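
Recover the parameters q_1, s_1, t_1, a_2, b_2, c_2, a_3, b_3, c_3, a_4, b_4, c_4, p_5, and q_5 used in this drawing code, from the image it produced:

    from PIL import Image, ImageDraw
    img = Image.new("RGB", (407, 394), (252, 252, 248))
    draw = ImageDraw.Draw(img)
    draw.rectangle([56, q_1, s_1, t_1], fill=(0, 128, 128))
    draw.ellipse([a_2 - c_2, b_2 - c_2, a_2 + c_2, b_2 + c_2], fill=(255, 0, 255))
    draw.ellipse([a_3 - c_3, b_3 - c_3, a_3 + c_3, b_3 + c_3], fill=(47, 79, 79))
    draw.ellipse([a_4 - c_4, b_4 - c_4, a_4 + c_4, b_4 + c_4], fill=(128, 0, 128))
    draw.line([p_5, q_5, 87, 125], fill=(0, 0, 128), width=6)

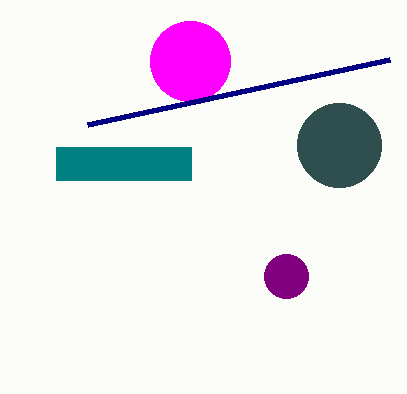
q_1 = 147; s_1 = 191; t_1 = 180; a_2 = 190; b_2 = 61; c_2 = 40; a_3 = 339; b_3 = 145; c_3 = 42; a_4 = 286; b_4 = 276; c_4 = 22; p_5 = 389; q_5 = 60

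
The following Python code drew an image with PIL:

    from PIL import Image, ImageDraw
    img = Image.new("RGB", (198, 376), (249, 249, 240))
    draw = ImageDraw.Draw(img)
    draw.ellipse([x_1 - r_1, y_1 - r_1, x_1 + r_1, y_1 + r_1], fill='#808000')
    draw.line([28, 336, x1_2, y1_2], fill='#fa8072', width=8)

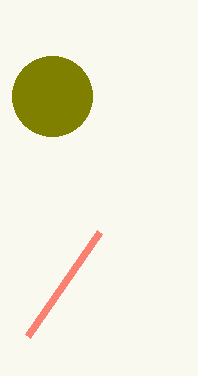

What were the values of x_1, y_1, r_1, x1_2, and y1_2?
x_1 = 52; y_1 = 96; r_1 = 40; x1_2 = 100; y1_2 = 232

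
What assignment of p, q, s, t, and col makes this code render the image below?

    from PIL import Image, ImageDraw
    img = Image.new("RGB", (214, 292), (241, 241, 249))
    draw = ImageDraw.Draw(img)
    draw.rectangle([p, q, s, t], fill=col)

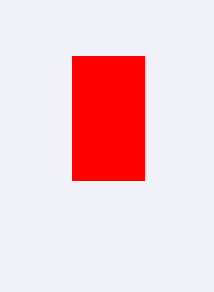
p = 72
q = 56
s = 144
t = 180
col = 'red'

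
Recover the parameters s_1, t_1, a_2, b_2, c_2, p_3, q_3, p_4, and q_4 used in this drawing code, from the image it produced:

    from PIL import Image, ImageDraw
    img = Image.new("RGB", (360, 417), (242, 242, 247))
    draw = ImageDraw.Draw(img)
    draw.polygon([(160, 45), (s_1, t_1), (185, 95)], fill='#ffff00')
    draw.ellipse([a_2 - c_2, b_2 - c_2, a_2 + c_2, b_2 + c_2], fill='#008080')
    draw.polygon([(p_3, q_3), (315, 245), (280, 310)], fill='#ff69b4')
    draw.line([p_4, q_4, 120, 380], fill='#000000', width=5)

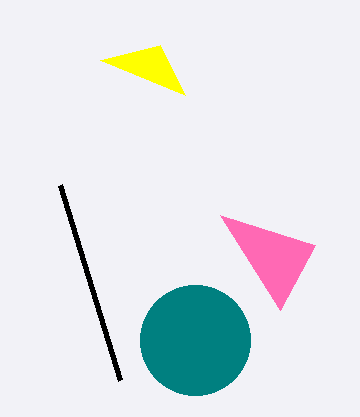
s_1 = 100
t_1 = 60
a_2 = 195
b_2 = 340
c_2 = 55
p_3 = 220
q_3 = 215
p_4 = 60
q_4 = 185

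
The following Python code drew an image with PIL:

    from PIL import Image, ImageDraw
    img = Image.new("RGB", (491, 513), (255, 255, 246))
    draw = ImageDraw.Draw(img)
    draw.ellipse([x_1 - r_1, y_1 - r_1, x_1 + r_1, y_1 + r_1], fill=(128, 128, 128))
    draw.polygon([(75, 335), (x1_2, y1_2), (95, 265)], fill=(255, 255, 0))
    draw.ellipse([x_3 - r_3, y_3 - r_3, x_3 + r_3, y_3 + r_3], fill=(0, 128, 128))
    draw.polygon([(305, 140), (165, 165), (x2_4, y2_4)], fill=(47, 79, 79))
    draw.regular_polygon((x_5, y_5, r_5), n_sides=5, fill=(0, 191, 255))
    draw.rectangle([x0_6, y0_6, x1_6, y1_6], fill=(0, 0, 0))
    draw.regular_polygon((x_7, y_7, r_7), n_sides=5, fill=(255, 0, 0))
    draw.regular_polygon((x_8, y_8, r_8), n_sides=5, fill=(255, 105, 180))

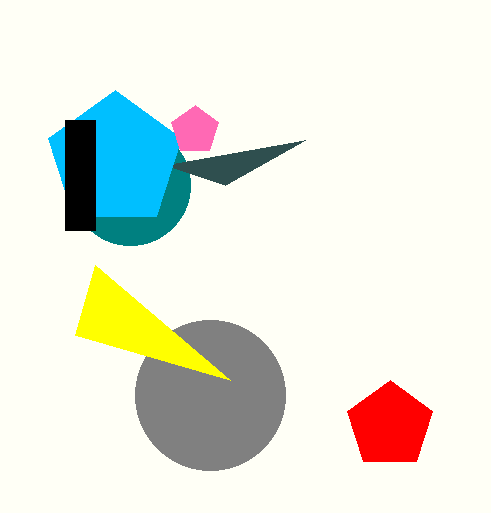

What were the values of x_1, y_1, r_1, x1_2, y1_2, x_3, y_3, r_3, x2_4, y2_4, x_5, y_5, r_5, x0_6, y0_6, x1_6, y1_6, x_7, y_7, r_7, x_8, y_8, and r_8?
x_1 = 210; y_1 = 395; r_1 = 75; x1_2 = 230; y1_2 = 380; x_3 = 130; y_3 = 185; r_3 = 60; x2_4 = 225; y2_4 = 185; x_5 = 115; y_5 = 160; r_5 = 70; x0_6 = 65; y0_6 = 120; x1_6 = 95; y1_6 = 230; x_7 = 390; y_7 = 425; r_7 = 45; x_8 = 195; y_8 = 130; r_8 = 25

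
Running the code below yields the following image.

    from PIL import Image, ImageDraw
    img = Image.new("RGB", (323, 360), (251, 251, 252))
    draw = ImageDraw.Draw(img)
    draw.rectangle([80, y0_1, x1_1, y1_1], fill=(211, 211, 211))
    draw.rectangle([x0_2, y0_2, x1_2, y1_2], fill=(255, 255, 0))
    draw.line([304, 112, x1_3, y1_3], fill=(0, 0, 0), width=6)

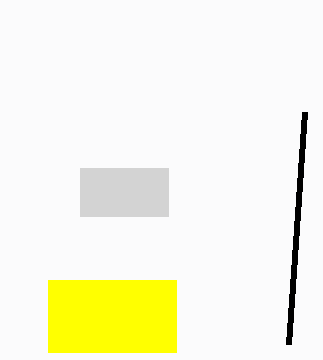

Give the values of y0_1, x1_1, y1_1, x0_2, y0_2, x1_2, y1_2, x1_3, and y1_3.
y0_1 = 168, x1_1 = 168, y1_1 = 216, x0_2 = 48, y0_2 = 280, x1_2 = 176, y1_2 = 352, x1_3 = 288, y1_3 = 344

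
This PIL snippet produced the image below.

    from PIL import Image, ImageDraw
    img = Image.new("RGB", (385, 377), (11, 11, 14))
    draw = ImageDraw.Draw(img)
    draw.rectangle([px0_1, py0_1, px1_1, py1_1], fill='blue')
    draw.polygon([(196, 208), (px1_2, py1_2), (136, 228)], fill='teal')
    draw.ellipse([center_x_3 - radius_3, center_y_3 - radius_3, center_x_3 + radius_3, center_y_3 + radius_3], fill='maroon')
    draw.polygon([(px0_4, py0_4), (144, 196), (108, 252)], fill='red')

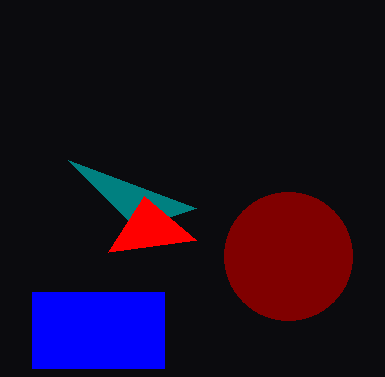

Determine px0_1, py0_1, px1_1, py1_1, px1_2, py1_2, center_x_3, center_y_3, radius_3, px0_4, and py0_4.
px0_1 = 32, py0_1 = 292, px1_1 = 164, py1_1 = 368, px1_2 = 68, py1_2 = 160, center_x_3 = 288, center_y_3 = 256, radius_3 = 64, px0_4 = 196, py0_4 = 240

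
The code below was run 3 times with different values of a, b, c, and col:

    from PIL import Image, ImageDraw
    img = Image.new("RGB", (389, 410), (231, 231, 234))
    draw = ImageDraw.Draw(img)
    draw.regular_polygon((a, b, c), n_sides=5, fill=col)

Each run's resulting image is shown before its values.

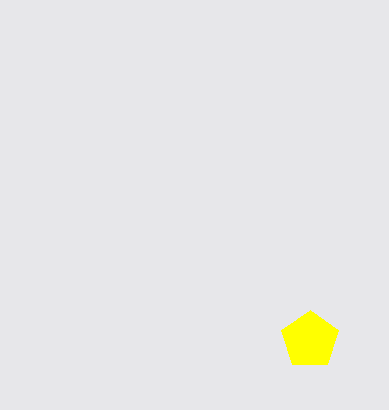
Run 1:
a = 310, b = 340, c = 30, col = 'yellow'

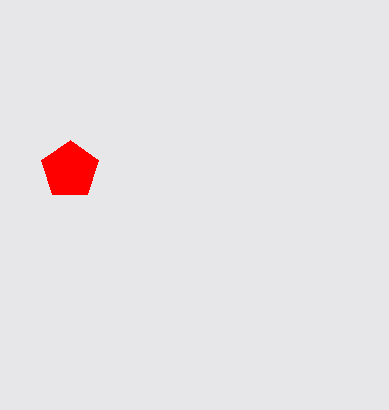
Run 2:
a = 70; b = 170; c = 30; col = 'red'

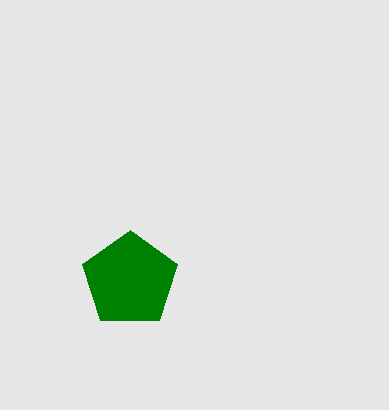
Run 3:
a = 130, b = 280, c = 50, col = 'green'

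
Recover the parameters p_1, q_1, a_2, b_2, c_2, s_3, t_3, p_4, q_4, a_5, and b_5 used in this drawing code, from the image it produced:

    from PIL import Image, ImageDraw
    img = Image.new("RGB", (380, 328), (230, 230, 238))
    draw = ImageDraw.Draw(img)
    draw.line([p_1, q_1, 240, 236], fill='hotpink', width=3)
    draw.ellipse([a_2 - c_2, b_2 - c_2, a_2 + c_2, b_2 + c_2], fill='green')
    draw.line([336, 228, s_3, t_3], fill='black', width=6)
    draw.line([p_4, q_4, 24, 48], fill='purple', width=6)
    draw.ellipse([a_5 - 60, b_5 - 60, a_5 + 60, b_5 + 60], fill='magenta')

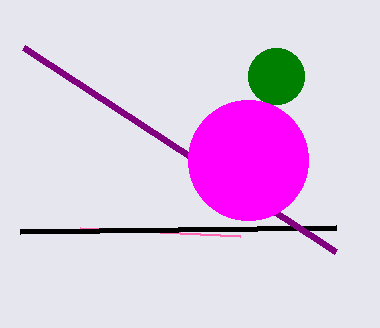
p_1 = 80; q_1 = 228; a_2 = 276; b_2 = 76; c_2 = 28; s_3 = 20; t_3 = 232; p_4 = 336; q_4 = 252; a_5 = 248; b_5 = 160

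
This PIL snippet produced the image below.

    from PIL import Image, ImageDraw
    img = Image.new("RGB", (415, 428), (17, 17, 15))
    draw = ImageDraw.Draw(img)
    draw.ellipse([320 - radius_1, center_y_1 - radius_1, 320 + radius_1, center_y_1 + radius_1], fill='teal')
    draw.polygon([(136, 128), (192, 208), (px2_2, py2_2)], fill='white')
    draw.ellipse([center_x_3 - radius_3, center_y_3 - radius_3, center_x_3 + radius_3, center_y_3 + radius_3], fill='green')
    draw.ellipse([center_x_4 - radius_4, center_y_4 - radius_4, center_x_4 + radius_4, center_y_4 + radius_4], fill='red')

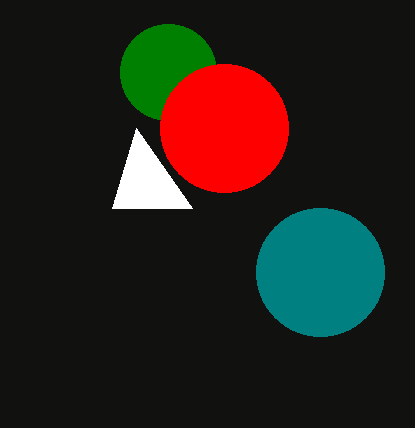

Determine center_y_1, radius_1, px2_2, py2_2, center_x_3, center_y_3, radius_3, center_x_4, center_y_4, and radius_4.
center_y_1 = 272; radius_1 = 64; px2_2 = 112; py2_2 = 208; center_x_3 = 168; center_y_3 = 72; radius_3 = 48; center_x_4 = 224; center_y_4 = 128; radius_4 = 64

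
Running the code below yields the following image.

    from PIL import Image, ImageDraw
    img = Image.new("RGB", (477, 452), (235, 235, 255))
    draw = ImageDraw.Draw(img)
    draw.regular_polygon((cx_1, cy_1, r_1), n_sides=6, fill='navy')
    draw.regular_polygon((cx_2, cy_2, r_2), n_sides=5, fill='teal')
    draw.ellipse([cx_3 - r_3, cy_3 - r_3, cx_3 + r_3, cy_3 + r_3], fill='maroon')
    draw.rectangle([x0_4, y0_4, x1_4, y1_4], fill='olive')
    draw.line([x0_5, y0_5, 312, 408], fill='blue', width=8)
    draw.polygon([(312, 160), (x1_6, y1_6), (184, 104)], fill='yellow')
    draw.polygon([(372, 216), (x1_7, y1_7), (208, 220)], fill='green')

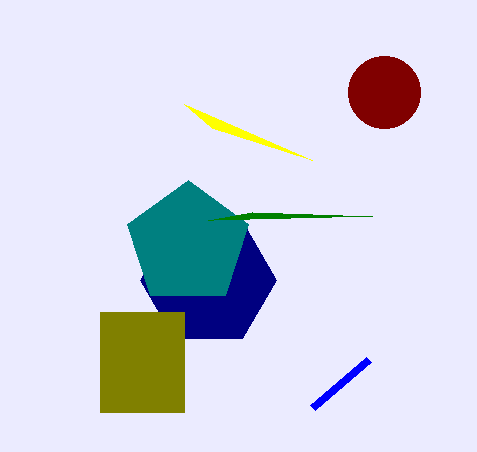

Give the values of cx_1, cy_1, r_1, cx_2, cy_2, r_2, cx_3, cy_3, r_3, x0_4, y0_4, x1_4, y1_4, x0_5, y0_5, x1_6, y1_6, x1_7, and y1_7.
cx_1 = 208, cy_1 = 280, r_1 = 68, cx_2 = 188, cy_2 = 244, r_2 = 64, cx_3 = 384, cy_3 = 92, r_3 = 36, x0_4 = 100, y0_4 = 312, x1_4 = 184, y1_4 = 412, x0_5 = 368, y0_5 = 360, x1_6 = 212, y1_6 = 128, x1_7 = 252, y1_7 = 212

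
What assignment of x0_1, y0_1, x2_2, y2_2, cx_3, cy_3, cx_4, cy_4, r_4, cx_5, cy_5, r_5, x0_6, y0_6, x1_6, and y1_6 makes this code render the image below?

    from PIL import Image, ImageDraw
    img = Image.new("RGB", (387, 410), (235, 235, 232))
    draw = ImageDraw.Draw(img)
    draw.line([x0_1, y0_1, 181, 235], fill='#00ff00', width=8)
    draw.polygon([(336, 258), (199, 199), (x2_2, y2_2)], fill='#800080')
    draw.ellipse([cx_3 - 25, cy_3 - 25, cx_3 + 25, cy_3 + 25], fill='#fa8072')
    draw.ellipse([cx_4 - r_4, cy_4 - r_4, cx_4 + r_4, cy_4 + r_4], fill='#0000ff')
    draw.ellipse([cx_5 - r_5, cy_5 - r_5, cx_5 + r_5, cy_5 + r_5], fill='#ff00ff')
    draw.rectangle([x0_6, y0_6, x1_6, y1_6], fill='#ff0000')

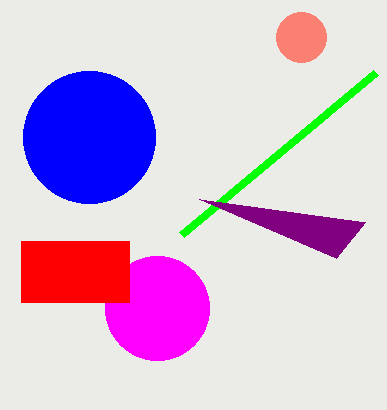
x0_1 = 375, y0_1 = 73, x2_2 = 365, y2_2 = 222, cx_3 = 301, cy_3 = 37, cx_4 = 89, cy_4 = 137, r_4 = 66, cx_5 = 157, cy_5 = 308, r_5 = 52, x0_6 = 21, y0_6 = 241, x1_6 = 129, y1_6 = 302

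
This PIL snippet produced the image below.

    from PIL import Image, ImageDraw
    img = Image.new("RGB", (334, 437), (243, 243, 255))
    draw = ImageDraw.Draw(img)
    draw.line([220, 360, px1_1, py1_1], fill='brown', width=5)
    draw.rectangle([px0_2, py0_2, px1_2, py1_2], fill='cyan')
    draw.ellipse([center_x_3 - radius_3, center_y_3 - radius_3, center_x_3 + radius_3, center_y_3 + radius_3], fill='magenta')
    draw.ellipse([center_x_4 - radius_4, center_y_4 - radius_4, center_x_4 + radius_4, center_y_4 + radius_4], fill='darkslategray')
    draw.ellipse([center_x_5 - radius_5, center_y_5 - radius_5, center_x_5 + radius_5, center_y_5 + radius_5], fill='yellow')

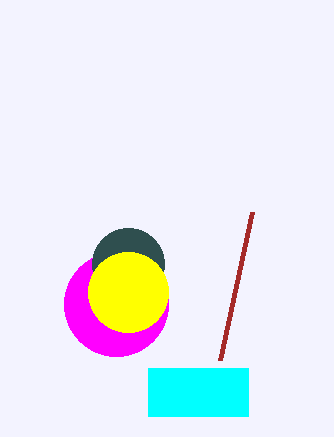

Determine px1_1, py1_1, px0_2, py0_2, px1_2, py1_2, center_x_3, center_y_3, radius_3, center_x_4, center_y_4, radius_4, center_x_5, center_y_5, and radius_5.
px1_1 = 252
py1_1 = 212
px0_2 = 148
py0_2 = 368
px1_2 = 248
py1_2 = 416
center_x_3 = 116
center_y_3 = 304
radius_3 = 52
center_x_4 = 128
center_y_4 = 264
radius_4 = 36
center_x_5 = 128
center_y_5 = 292
radius_5 = 40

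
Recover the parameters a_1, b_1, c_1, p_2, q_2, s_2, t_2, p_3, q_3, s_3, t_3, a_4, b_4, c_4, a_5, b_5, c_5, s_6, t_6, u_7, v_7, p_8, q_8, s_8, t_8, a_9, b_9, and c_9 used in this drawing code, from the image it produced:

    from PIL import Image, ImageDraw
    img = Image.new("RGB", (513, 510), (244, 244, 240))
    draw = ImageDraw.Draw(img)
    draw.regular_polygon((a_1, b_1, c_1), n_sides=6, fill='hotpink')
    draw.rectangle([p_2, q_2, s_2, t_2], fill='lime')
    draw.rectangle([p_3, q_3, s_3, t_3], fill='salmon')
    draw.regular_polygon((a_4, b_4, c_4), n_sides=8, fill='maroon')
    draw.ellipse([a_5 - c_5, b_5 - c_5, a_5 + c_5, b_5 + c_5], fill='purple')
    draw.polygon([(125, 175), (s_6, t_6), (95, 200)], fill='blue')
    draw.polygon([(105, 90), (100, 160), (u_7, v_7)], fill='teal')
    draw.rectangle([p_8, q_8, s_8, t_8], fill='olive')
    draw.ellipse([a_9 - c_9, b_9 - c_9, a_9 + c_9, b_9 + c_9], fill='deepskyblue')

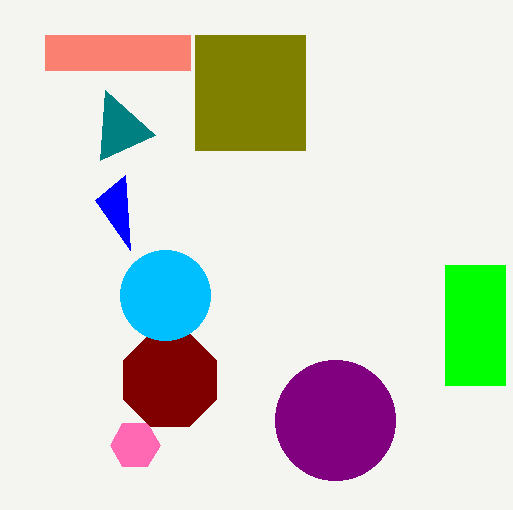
a_1 = 135, b_1 = 445, c_1 = 25, p_2 = 445, q_2 = 265, s_2 = 505, t_2 = 385, p_3 = 45, q_3 = 35, s_3 = 190, t_3 = 70, a_4 = 170, b_4 = 380, c_4 = 50, a_5 = 335, b_5 = 420, c_5 = 60, s_6 = 130, t_6 = 250, u_7 = 155, v_7 = 135, p_8 = 195, q_8 = 35, s_8 = 305, t_8 = 150, a_9 = 165, b_9 = 295, c_9 = 45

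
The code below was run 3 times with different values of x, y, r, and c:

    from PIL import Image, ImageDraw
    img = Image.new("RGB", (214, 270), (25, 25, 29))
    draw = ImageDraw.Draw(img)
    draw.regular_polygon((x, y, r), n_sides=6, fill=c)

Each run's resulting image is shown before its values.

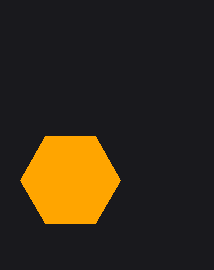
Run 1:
x = 70; y = 180; r = 50; c = 'orange'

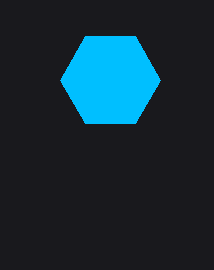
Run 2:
x = 110
y = 80
r = 50
c = 'deepskyblue'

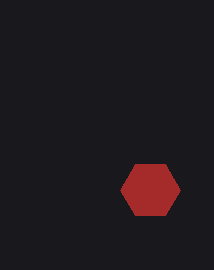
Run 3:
x = 150
y = 190
r = 30
c = 'brown'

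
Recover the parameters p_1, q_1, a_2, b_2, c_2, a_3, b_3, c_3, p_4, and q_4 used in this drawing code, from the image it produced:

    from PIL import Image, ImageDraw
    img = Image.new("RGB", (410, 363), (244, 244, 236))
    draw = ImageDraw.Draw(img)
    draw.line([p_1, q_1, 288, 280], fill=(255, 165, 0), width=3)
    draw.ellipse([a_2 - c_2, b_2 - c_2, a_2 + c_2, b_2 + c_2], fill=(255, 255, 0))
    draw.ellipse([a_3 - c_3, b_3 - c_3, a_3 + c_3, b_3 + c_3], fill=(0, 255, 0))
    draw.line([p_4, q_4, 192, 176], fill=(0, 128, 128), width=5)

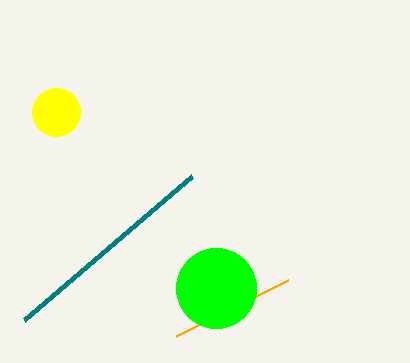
p_1 = 176; q_1 = 336; a_2 = 56; b_2 = 112; c_2 = 24; a_3 = 216; b_3 = 288; c_3 = 40; p_4 = 24; q_4 = 320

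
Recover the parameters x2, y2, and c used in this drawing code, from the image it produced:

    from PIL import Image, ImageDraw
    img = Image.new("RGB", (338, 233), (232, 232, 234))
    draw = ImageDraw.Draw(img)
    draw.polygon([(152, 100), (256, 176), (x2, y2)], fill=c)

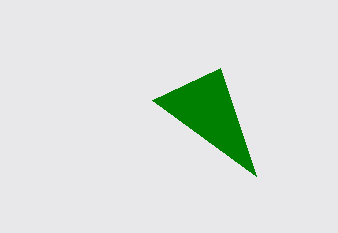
x2 = 220, y2 = 68, c = 'green'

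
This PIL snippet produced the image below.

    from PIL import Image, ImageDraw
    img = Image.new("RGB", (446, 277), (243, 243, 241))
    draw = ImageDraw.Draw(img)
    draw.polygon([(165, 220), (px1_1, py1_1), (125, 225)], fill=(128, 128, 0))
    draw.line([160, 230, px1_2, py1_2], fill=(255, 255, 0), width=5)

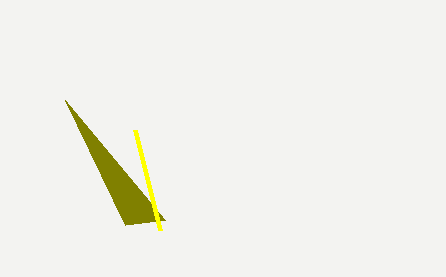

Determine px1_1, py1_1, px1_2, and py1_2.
px1_1 = 65
py1_1 = 100
px1_2 = 135
py1_2 = 130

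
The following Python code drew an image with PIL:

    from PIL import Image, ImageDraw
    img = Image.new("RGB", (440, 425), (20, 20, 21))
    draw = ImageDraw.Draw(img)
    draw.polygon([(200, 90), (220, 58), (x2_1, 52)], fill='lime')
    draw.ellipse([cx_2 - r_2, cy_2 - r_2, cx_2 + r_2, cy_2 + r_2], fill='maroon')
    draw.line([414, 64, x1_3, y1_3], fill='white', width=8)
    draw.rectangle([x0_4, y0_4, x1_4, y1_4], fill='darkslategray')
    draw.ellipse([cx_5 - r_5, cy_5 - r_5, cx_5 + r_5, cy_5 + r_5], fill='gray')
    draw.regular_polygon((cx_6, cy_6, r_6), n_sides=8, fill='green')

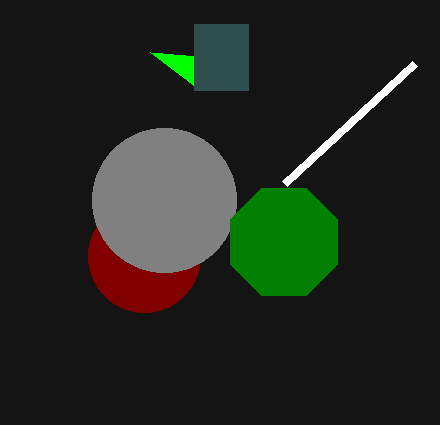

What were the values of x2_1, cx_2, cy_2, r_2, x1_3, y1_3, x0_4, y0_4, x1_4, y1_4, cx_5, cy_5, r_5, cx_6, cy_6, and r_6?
x2_1 = 150, cx_2 = 144, cy_2 = 256, r_2 = 56, x1_3 = 284, y1_3 = 184, x0_4 = 194, y0_4 = 24, x1_4 = 248, y1_4 = 90, cx_5 = 164, cy_5 = 200, r_5 = 72, cx_6 = 284, cy_6 = 242, r_6 = 58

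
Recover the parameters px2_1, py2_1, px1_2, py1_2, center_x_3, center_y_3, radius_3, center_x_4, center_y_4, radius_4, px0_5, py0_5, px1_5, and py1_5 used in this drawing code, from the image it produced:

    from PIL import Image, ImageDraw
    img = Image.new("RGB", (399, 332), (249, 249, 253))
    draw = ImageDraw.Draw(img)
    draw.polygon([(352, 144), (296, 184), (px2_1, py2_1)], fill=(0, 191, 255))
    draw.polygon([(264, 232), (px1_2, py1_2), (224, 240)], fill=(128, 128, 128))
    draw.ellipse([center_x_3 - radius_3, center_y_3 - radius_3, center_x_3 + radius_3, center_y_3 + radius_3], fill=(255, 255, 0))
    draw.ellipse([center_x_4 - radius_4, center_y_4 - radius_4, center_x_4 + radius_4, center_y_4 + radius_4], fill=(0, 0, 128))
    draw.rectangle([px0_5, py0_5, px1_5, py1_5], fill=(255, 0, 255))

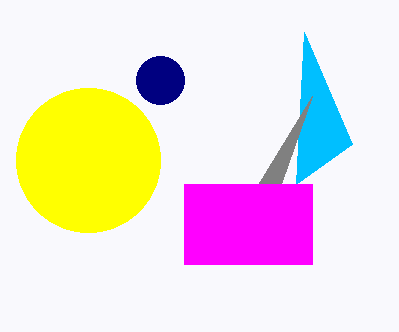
px2_1 = 304, py2_1 = 32, px1_2 = 312, py1_2 = 96, center_x_3 = 88, center_y_3 = 160, radius_3 = 72, center_x_4 = 160, center_y_4 = 80, radius_4 = 24, px0_5 = 184, py0_5 = 184, px1_5 = 312, py1_5 = 264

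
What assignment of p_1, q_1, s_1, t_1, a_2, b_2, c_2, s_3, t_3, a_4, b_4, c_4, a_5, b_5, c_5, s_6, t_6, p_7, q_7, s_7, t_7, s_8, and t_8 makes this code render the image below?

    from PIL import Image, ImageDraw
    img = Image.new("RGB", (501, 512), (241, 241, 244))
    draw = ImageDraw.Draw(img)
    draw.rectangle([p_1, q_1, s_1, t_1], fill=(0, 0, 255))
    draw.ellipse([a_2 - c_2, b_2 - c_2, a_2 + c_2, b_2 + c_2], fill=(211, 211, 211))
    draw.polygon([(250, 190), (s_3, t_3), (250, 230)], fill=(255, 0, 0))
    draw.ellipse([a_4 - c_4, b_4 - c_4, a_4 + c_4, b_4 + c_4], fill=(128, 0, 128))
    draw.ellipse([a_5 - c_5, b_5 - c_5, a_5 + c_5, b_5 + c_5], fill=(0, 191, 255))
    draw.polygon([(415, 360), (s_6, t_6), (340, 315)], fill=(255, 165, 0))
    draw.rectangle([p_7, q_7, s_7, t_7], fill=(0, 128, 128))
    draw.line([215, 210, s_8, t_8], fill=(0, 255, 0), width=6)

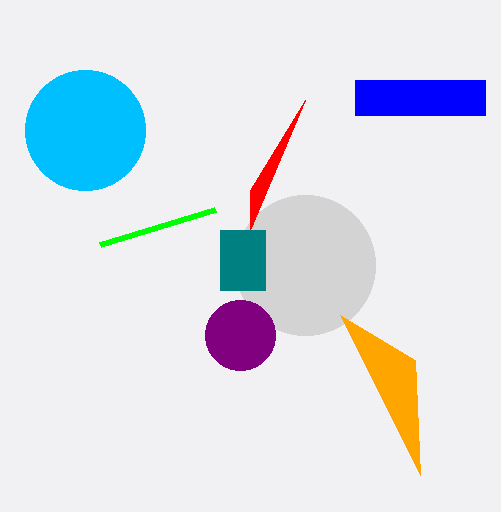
p_1 = 355
q_1 = 80
s_1 = 485
t_1 = 115
a_2 = 305
b_2 = 265
c_2 = 70
s_3 = 305
t_3 = 100
a_4 = 240
b_4 = 335
c_4 = 35
a_5 = 85
b_5 = 130
c_5 = 60
s_6 = 420
t_6 = 475
p_7 = 220
q_7 = 230
s_7 = 265
t_7 = 290
s_8 = 100
t_8 = 245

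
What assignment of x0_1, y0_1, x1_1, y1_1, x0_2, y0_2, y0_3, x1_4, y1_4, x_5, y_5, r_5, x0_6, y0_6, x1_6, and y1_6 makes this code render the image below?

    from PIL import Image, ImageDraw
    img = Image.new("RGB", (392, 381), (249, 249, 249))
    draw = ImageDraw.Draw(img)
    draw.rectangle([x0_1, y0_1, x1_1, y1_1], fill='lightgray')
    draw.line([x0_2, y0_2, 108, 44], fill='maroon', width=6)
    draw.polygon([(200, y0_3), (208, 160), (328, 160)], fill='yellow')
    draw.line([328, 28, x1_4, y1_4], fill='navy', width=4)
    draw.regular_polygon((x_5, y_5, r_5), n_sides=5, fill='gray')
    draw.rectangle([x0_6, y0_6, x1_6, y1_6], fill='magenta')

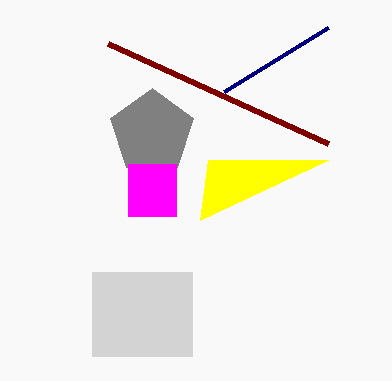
x0_1 = 92; y0_1 = 272; x1_1 = 192; y1_1 = 356; x0_2 = 328; y0_2 = 144; y0_3 = 220; x1_4 = 224; y1_4 = 92; x_5 = 152; y_5 = 132; r_5 = 44; x0_6 = 128; y0_6 = 164; x1_6 = 176; y1_6 = 216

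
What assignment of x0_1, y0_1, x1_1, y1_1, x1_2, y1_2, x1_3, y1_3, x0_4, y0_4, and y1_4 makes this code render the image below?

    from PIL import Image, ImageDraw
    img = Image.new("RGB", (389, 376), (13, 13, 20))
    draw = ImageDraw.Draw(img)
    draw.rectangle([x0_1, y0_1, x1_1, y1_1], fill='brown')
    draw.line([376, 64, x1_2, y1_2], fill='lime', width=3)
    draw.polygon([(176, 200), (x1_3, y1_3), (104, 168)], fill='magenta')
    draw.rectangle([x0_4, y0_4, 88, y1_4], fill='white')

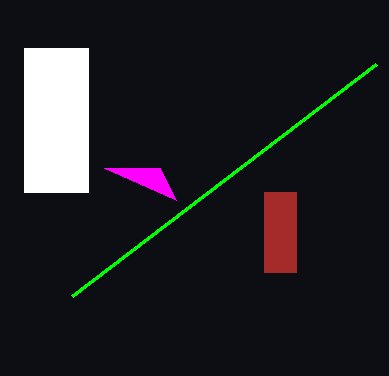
x0_1 = 264, y0_1 = 192, x1_1 = 296, y1_1 = 272, x1_2 = 72, y1_2 = 296, x1_3 = 160, y1_3 = 168, x0_4 = 24, y0_4 = 48, y1_4 = 192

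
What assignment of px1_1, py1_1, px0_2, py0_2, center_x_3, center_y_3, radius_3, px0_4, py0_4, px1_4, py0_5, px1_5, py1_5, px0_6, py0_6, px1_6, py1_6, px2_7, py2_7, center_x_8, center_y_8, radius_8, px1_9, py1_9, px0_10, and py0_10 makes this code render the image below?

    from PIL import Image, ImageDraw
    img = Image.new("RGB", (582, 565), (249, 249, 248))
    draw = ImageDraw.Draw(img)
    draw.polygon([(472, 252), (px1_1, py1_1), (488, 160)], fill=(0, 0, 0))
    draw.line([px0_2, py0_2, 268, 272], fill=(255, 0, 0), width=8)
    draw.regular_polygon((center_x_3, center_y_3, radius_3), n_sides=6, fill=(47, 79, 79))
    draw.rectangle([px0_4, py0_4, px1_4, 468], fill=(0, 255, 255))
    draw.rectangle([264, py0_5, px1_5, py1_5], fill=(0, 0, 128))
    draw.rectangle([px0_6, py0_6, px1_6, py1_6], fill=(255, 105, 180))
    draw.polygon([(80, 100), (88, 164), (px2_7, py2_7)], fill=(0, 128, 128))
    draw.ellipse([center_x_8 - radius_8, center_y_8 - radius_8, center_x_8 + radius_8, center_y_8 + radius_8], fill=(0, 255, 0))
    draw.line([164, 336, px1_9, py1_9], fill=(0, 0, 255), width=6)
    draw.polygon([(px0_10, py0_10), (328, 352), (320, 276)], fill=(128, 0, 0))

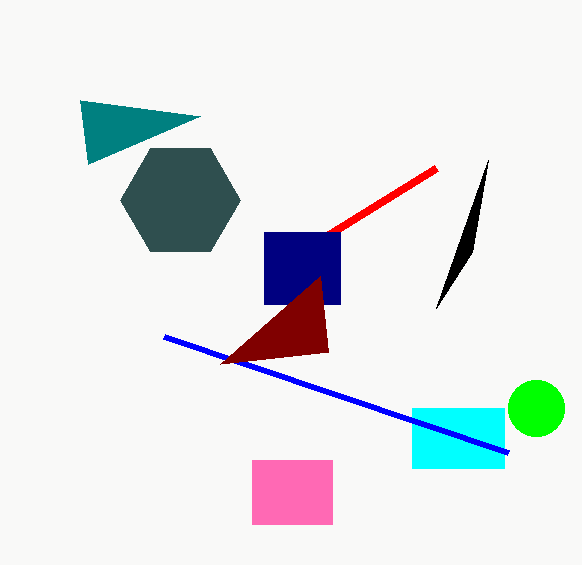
px1_1 = 436
py1_1 = 308
px0_2 = 436
py0_2 = 168
center_x_3 = 180
center_y_3 = 200
radius_3 = 60
px0_4 = 412
py0_4 = 408
px1_4 = 504
py0_5 = 232
px1_5 = 340
py1_5 = 304
px0_6 = 252
py0_6 = 460
px1_6 = 332
py1_6 = 524
px2_7 = 200
py2_7 = 116
center_x_8 = 536
center_y_8 = 408
radius_8 = 28
px1_9 = 508
py1_9 = 452
px0_10 = 220
py0_10 = 364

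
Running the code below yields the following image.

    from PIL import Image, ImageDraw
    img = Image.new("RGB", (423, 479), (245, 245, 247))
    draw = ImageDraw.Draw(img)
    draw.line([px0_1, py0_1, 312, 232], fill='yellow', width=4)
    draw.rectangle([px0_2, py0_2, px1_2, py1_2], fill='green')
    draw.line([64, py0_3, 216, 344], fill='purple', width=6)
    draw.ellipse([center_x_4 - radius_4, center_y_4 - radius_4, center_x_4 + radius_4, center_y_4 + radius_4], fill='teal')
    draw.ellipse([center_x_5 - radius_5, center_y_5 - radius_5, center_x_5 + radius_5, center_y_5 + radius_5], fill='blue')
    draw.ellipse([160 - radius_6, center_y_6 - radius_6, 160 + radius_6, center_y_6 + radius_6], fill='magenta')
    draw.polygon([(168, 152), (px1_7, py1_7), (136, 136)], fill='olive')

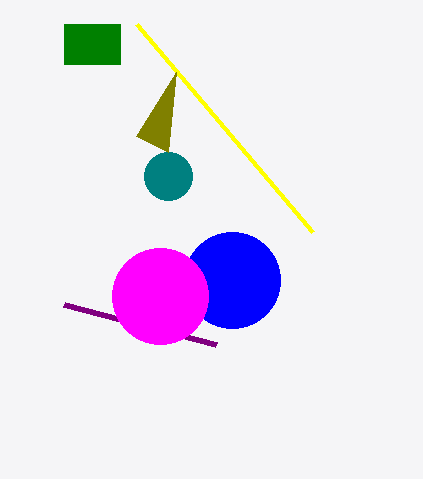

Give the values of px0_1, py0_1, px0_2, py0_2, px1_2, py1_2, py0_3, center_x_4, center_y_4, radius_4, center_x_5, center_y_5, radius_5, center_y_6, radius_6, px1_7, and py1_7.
px0_1 = 136; py0_1 = 24; px0_2 = 64; py0_2 = 24; px1_2 = 120; py1_2 = 64; py0_3 = 304; center_x_4 = 168; center_y_4 = 176; radius_4 = 24; center_x_5 = 232; center_y_5 = 280; radius_5 = 48; center_y_6 = 296; radius_6 = 48; px1_7 = 176; py1_7 = 72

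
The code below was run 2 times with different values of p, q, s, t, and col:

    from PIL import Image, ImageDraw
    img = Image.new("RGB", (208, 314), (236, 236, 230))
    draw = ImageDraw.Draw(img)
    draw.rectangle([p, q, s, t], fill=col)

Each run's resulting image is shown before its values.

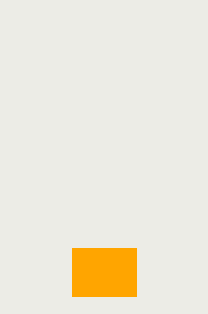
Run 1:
p = 72, q = 248, s = 136, t = 296, col = 'orange'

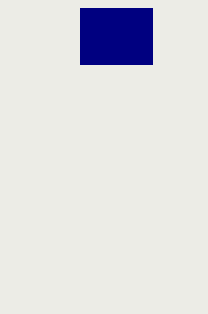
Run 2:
p = 80, q = 8, s = 152, t = 64, col = 'navy'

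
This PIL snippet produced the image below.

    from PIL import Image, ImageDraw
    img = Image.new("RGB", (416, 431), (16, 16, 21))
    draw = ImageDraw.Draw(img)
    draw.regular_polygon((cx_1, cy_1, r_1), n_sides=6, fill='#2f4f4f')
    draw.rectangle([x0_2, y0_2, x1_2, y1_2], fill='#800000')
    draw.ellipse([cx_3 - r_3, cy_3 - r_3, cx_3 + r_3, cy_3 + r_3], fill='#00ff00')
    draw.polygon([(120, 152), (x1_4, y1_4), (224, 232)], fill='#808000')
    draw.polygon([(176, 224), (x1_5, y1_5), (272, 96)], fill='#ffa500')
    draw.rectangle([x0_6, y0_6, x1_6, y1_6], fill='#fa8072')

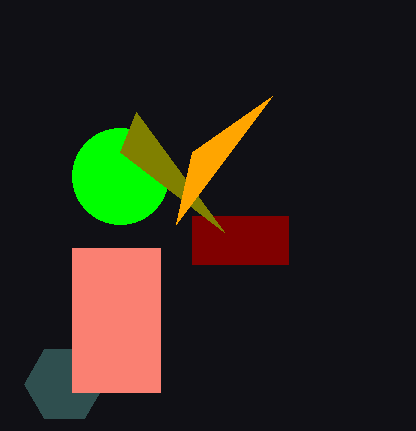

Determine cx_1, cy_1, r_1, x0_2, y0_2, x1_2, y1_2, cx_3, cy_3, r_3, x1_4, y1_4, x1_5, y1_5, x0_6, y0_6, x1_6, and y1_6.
cx_1 = 64; cy_1 = 384; r_1 = 40; x0_2 = 192; y0_2 = 216; x1_2 = 288; y1_2 = 264; cx_3 = 120; cy_3 = 176; r_3 = 48; x1_4 = 136; y1_4 = 112; x1_5 = 192; y1_5 = 152; x0_6 = 72; y0_6 = 248; x1_6 = 160; y1_6 = 392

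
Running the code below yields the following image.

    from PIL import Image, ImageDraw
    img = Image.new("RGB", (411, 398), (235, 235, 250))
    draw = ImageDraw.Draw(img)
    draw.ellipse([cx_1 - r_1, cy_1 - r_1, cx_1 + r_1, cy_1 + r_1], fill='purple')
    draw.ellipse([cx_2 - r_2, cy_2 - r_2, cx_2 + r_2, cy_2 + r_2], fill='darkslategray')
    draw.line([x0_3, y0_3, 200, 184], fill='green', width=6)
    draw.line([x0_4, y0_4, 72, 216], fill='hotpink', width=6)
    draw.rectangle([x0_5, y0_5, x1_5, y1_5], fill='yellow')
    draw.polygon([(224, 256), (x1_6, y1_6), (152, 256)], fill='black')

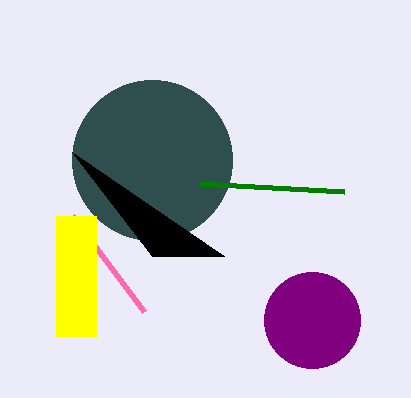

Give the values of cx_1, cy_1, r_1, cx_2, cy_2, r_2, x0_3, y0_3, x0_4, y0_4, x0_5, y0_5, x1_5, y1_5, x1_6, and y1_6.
cx_1 = 312, cy_1 = 320, r_1 = 48, cx_2 = 152, cy_2 = 160, r_2 = 80, x0_3 = 344, y0_3 = 192, x0_4 = 144, y0_4 = 312, x0_5 = 56, y0_5 = 216, x1_5 = 96, y1_5 = 336, x1_6 = 72, y1_6 = 152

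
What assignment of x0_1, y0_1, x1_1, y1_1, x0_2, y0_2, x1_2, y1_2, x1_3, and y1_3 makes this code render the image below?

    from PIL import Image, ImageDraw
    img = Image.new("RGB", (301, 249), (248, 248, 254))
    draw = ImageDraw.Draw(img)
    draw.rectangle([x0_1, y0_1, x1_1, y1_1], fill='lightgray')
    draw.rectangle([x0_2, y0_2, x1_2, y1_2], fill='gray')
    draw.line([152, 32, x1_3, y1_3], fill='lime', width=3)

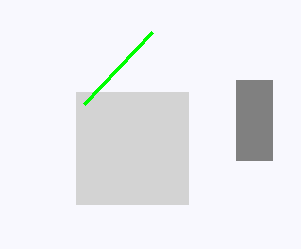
x0_1 = 76; y0_1 = 92; x1_1 = 188; y1_1 = 204; x0_2 = 236; y0_2 = 80; x1_2 = 272; y1_2 = 160; x1_3 = 84; y1_3 = 104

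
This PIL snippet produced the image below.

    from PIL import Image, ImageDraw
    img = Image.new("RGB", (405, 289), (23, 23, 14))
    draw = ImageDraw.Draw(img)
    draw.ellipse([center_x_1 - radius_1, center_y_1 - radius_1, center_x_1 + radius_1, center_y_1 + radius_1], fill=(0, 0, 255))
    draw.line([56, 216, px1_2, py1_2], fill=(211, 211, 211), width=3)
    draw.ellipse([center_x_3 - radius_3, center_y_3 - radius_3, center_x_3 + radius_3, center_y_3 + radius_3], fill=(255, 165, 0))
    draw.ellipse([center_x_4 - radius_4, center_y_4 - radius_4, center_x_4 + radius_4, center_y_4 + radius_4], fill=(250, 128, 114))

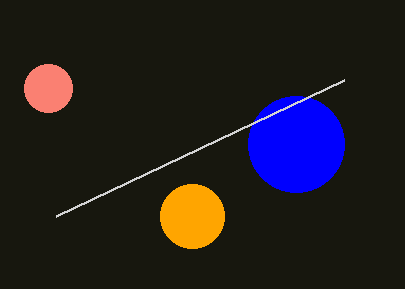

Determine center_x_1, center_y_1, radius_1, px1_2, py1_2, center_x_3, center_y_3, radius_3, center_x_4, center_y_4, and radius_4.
center_x_1 = 296, center_y_1 = 144, radius_1 = 48, px1_2 = 344, py1_2 = 80, center_x_3 = 192, center_y_3 = 216, radius_3 = 32, center_x_4 = 48, center_y_4 = 88, radius_4 = 24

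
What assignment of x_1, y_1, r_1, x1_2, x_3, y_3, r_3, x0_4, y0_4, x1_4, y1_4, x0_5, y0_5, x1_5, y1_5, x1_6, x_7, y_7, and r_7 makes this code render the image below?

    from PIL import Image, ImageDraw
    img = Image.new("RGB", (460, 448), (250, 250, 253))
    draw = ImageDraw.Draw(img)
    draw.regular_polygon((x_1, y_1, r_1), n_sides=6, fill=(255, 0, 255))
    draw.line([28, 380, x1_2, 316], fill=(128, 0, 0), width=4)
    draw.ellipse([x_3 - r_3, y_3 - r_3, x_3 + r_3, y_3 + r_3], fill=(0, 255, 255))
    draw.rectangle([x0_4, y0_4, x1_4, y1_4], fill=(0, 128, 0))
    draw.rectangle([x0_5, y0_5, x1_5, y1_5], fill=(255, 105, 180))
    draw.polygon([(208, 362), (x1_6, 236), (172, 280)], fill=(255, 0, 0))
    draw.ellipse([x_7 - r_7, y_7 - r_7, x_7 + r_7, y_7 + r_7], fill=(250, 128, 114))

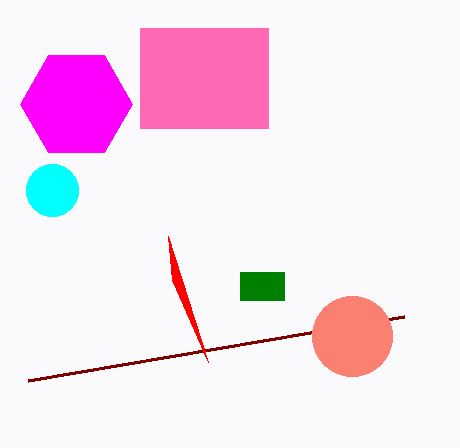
x_1 = 76
y_1 = 104
r_1 = 56
x1_2 = 404
x_3 = 52
y_3 = 190
r_3 = 26
x0_4 = 240
y0_4 = 272
x1_4 = 284
y1_4 = 300
x0_5 = 140
y0_5 = 28
x1_5 = 268
y1_5 = 128
x1_6 = 168
x_7 = 352
y_7 = 336
r_7 = 40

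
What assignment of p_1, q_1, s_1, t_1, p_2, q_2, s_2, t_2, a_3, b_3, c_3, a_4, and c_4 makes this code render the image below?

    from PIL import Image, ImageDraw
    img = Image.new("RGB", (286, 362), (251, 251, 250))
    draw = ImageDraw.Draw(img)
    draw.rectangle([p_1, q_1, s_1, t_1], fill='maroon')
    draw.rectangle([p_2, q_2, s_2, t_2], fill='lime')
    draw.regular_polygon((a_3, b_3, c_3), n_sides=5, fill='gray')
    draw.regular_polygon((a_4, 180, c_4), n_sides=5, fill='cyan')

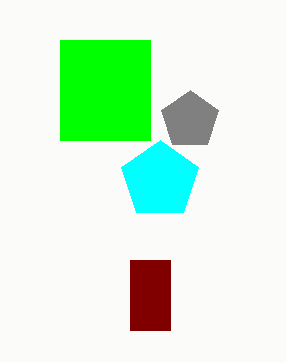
p_1 = 130; q_1 = 260; s_1 = 170; t_1 = 330; p_2 = 60; q_2 = 40; s_2 = 150; t_2 = 140; a_3 = 190; b_3 = 120; c_3 = 30; a_4 = 160; c_4 = 40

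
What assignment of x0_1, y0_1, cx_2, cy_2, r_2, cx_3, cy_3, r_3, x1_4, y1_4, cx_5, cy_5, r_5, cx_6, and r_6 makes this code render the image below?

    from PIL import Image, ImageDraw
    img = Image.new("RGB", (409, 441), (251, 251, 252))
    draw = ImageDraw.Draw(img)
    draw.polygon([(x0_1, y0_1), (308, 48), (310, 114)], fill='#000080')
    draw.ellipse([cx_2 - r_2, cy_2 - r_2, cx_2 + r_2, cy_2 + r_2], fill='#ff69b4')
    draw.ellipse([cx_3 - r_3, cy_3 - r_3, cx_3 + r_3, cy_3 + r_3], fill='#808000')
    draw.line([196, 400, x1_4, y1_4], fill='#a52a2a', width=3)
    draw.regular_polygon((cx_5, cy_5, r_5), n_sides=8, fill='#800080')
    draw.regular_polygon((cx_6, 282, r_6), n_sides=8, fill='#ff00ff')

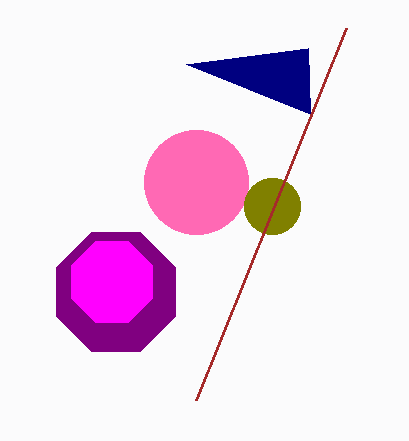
x0_1 = 186; y0_1 = 64; cx_2 = 196; cy_2 = 182; r_2 = 52; cx_3 = 272; cy_3 = 206; r_3 = 28; x1_4 = 346; y1_4 = 28; cx_5 = 116; cy_5 = 292; r_5 = 64; cx_6 = 112; r_6 = 44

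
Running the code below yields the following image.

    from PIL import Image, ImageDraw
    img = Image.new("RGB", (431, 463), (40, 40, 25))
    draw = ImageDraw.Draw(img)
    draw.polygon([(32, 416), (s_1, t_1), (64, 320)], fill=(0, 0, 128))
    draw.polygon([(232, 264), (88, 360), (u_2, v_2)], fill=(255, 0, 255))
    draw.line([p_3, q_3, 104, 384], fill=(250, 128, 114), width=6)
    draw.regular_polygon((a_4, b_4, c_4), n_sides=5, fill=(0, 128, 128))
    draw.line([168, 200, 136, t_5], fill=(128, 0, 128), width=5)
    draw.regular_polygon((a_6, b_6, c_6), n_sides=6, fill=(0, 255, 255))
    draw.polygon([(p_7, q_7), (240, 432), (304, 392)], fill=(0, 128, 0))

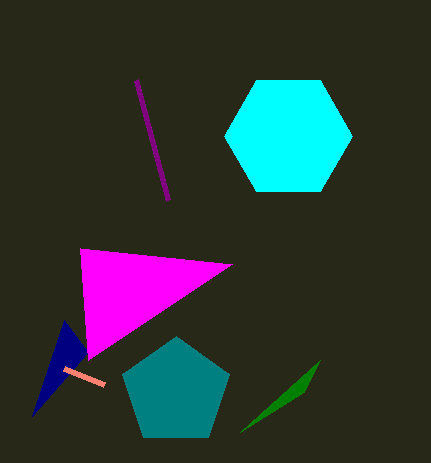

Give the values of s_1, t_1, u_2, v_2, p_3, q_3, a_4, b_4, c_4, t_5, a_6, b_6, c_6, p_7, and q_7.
s_1 = 88; t_1 = 352; u_2 = 80; v_2 = 248; p_3 = 64; q_3 = 368; a_4 = 176; b_4 = 392; c_4 = 56; t_5 = 80; a_6 = 288; b_6 = 136; c_6 = 64; p_7 = 320; q_7 = 360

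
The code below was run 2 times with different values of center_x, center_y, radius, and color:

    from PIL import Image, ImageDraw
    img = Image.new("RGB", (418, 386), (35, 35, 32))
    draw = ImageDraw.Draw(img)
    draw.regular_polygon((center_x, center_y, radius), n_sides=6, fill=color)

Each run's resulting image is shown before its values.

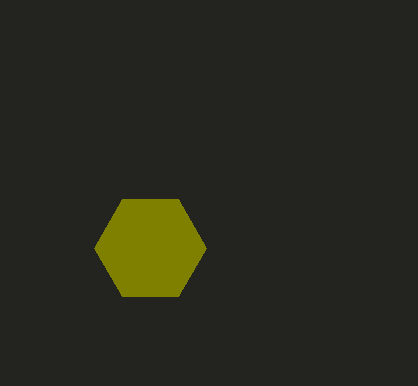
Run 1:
center_x = 150; center_y = 248; radius = 56; color = 'olive'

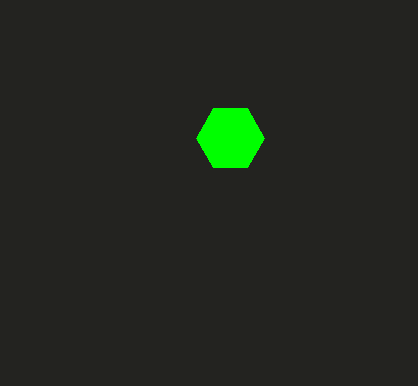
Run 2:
center_x = 230, center_y = 138, radius = 34, color = 'lime'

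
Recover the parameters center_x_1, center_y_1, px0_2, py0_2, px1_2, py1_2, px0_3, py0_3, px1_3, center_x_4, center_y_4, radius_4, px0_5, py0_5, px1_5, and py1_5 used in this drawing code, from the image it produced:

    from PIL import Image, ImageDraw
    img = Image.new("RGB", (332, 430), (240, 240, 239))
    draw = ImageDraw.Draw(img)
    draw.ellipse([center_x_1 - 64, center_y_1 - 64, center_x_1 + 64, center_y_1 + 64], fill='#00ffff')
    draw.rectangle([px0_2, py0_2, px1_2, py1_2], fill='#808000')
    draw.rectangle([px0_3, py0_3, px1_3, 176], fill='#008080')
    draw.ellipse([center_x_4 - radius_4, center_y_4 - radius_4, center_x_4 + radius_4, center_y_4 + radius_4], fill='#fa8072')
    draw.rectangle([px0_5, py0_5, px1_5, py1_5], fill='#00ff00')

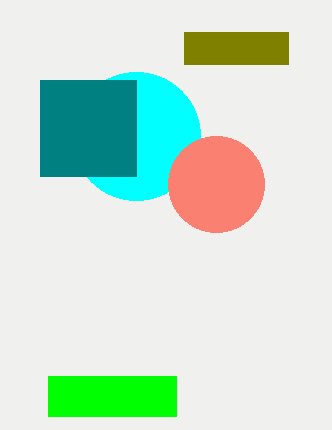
center_x_1 = 136, center_y_1 = 136, px0_2 = 184, py0_2 = 32, px1_2 = 288, py1_2 = 64, px0_3 = 40, py0_3 = 80, px1_3 = 136, center_x_4 = 216, center_y_4 = 184, radius_4 = 48, px0_5 = 48, py0_5 = 376, px1_5 = 176, py1_5 = 416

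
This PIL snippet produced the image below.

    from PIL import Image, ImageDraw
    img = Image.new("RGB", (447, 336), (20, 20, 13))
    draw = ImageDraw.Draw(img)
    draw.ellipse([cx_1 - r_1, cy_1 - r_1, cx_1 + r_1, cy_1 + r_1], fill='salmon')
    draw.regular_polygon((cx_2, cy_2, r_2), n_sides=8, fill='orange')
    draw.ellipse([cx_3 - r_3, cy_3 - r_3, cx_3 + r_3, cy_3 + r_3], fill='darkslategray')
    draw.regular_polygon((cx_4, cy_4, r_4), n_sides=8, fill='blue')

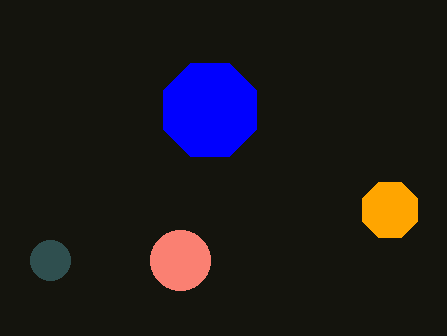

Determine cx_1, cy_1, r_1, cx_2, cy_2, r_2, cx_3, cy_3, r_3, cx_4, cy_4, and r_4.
cx_1 = 180
cy_1 = 260
r_1 = 30
cx_2 = 390
cy_2 = 210
r_2 = 30
cx_3 = 50
cy_3 = 260
r_3 = 20
cx_4 = 210
cy_4 = 110
r_4 = 50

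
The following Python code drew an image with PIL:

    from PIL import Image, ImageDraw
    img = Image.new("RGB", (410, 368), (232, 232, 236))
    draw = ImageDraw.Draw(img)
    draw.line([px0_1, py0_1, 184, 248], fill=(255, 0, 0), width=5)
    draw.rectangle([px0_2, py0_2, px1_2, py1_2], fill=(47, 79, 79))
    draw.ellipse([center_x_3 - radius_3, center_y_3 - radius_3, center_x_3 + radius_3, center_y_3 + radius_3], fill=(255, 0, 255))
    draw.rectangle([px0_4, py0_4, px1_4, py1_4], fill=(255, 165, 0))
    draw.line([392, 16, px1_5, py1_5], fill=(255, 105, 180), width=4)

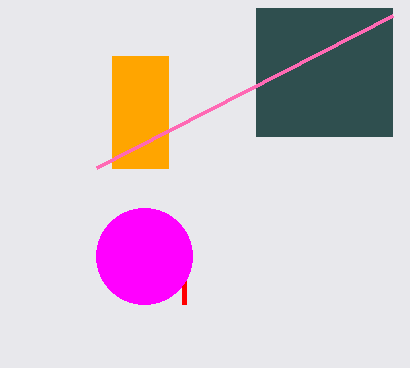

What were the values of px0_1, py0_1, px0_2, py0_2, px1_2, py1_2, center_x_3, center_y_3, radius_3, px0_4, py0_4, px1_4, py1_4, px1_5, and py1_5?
px0_1 = 184
py0_1 = 304
px0_2 = 256
py0_2 = 8
px1_2 = 392
py1_2 = 136
center_x_3 = 144
center_y_3 = 256
radius_3 = 48
px0_4 = 112
py0_4 = 56
px1_4 = 168
py1_4 = 168
px1_5 = 96
py1_5 = 168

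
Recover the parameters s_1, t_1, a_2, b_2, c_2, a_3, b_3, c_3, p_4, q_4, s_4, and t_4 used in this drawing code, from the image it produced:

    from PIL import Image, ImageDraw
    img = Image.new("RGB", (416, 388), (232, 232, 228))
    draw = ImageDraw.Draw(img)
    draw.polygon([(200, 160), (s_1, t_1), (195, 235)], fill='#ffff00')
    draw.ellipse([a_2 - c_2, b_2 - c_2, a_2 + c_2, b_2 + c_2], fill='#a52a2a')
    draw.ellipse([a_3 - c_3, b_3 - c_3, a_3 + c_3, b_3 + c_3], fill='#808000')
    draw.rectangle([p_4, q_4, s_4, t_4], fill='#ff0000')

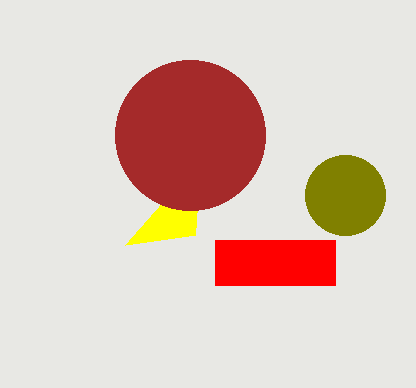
s_1 = 125, t_1 = 245, a_2 = 190, b_2 = 135, c_2 = 75, a_3 = 345, b_3 = 195, c_3 = 40, p_4 = 215, q_4 = 240, s_4 = 335, t_4 = 285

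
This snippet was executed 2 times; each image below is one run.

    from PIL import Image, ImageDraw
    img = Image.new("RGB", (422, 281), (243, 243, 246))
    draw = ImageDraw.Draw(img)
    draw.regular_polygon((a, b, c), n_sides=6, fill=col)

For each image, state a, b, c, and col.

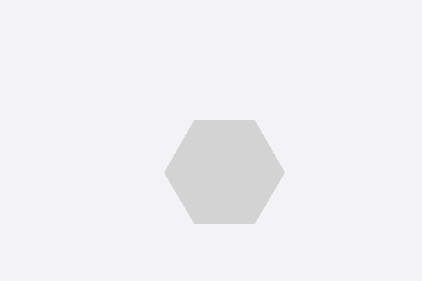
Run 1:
a = 224; b = 172; c = 60; col = 'lightgray'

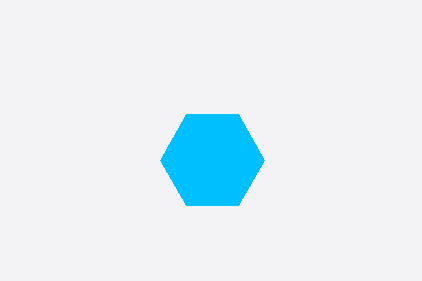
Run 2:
a = 212; b = 160; c = 52; col = 'deepskyblue'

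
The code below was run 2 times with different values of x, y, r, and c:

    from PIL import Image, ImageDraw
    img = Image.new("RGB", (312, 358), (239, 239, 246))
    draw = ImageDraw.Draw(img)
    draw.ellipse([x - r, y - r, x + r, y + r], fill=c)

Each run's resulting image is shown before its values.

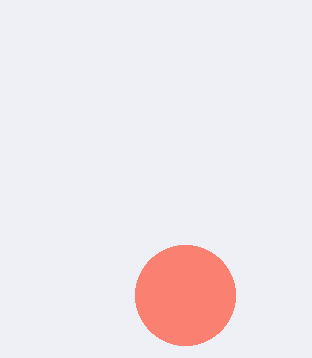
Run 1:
x = 185; y = 295; r = 50; c = 'salmon'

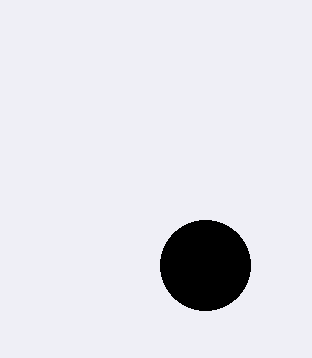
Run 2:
x = 205; y = 265; r = 45; c = 'black'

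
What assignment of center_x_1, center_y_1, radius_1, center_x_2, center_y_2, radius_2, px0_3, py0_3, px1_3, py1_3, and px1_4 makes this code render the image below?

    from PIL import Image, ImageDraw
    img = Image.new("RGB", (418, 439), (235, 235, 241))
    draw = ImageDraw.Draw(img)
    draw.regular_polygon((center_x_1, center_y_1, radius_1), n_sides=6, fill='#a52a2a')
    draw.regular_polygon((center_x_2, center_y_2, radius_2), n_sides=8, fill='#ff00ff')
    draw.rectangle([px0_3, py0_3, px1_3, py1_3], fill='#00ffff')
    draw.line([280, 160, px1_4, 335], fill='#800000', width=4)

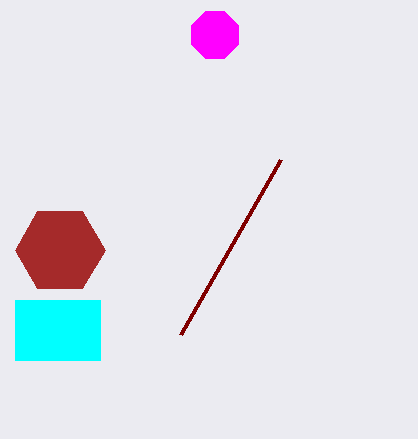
center_x_1 = 60
center_y_1 = 250
radius_1 = 45
center_x_2 = 215
center_y_2 = 35
radius_2 = 25
px0_3 = 15
py0_3 = 300
px1_3 = 100
py1_3 = 360
px1_4 = 180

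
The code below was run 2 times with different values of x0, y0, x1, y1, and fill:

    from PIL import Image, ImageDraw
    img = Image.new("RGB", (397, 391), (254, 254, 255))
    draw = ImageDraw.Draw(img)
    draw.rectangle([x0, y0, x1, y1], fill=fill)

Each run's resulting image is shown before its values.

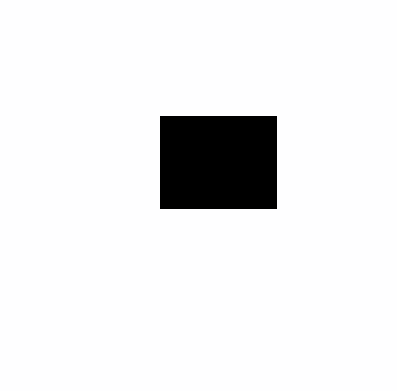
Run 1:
x0 = 160
y0 = 116
x1 = 276
y1 = 208
fill = 'black'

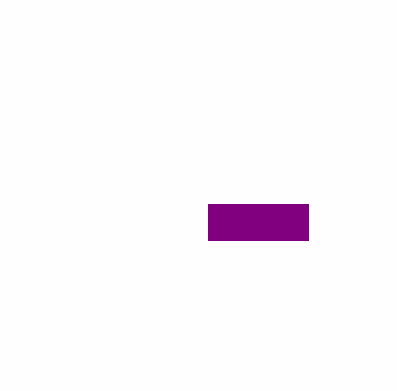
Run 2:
x0 = 208; y0 = 204; x1 = 308; y1 = 240; fill = 'purple'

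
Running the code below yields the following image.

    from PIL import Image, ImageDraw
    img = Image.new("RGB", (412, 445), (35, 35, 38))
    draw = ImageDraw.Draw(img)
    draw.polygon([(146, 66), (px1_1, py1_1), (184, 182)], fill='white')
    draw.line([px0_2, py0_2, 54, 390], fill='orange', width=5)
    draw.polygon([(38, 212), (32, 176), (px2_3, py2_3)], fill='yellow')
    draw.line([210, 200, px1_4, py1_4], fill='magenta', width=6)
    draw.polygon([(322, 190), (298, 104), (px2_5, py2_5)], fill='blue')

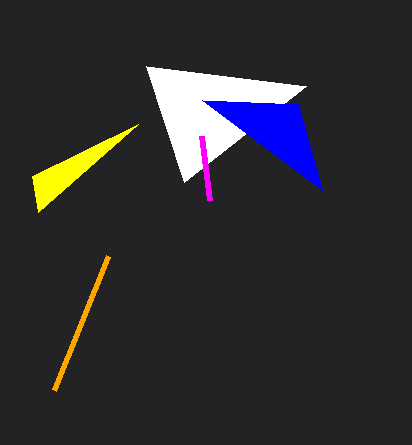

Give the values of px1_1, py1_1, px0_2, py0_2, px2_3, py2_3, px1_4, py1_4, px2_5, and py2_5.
px1_1 = 306, py1_1 = 86, px0_2 = 108, py0_2 = 256, px2_3 = 138, py2_3 = 124, px1_4 = 202, py1_4 = 136, px2_5 = 202, py2_5 = 100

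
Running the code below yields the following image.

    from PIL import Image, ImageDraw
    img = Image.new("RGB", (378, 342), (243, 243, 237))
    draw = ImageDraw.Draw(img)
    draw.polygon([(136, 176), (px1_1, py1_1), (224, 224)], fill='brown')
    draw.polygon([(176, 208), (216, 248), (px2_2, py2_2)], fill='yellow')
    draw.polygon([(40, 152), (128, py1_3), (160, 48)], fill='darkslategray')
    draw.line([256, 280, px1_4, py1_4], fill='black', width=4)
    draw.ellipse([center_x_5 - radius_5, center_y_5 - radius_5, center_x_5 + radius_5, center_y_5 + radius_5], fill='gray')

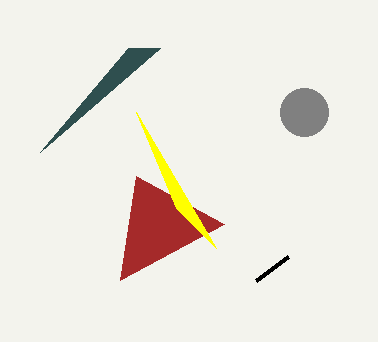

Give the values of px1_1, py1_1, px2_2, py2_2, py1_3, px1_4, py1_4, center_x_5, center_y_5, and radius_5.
px1_1 = 120; py1_1 = 280; px2_2 = 136; py2_2 = 112; py1_3 = 48; px1_4 = 288; py1_4 = 256; center_x_5 = 304; center_y_5 = 112; radius_5 = 24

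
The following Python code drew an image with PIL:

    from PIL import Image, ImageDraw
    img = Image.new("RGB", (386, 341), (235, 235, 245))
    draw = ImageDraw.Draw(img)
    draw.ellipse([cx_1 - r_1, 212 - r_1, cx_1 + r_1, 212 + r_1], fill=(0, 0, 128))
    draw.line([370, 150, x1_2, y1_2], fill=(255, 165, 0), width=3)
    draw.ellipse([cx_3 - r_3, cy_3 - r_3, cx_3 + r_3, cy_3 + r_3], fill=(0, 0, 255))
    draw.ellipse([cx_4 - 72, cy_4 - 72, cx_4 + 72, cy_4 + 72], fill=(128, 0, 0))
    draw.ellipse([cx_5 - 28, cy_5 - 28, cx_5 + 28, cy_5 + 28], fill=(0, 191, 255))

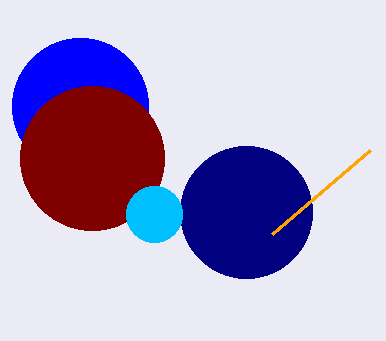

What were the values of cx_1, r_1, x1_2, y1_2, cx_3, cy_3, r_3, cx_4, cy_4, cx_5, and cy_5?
cx_1 = 246; r_1 = 66; x1_2 = 272; y1_2 = 234; cx_3 = 80; cy_3 = 106; r_3 = 68; cx_4 = 92; cy_4 = 158; cx_5 = 154; cy_5 = 214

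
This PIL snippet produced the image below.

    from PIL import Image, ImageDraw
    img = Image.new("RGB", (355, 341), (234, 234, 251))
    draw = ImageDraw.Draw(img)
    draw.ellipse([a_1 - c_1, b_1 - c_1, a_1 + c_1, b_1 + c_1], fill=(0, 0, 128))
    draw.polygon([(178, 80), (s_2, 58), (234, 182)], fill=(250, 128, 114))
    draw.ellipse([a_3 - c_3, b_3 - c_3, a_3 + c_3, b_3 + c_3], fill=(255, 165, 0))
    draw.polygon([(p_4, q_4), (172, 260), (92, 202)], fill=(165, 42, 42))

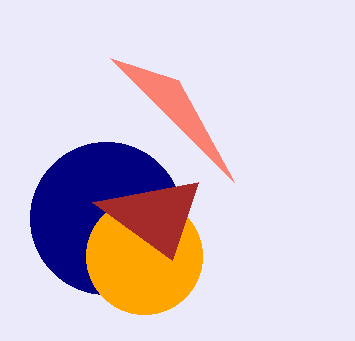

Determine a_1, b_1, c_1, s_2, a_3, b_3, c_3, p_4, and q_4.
a_1 = 106, b_1 = 218, c_1 = 76, s_2 = 110, a_3 = 144, b_3 = 256, c_3 = 58, p_4 = 198, q_4 = 182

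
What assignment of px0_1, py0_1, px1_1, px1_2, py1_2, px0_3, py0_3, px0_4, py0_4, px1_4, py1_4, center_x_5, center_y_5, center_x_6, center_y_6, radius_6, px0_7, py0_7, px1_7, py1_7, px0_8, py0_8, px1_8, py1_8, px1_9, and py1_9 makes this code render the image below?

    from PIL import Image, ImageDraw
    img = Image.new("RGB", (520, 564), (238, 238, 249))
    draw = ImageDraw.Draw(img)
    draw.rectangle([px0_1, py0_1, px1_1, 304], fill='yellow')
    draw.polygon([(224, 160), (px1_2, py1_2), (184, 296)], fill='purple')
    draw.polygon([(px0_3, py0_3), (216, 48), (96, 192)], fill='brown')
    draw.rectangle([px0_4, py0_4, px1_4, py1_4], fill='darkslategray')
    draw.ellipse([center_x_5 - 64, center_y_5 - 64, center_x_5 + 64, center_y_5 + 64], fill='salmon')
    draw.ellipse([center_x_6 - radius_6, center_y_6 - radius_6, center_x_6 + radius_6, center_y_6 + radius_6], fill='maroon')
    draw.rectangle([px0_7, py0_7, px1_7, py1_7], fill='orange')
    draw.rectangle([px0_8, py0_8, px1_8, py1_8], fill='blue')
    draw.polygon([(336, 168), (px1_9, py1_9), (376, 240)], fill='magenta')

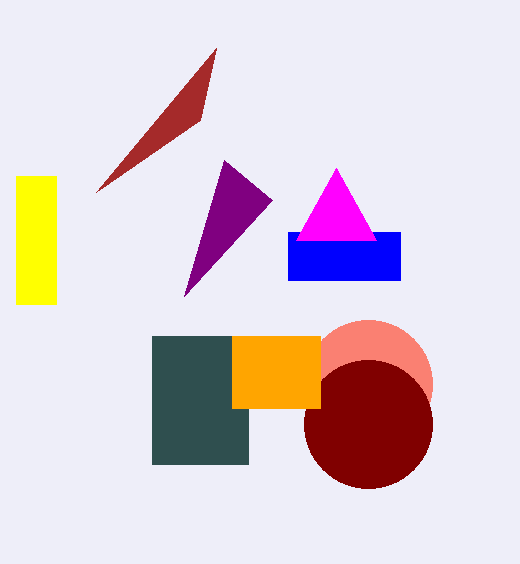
px0_1 = 16
py0_1 = 176
px1_1 = 56
px1_2 = 272
py1_2 = 200
px0_3 = 200
py0_3 = 120
px0_4 = 152
py0_4 = 336
px1_4 = 248
py1_4 = 464
center_x_5 = 368
center_y_5 = 384
center_x_6 = 368
center_y_6 = 424
radius_6 = 64
px0_7 = 232
py0_7 = 336
px1_7 = 320
py1_7 = 408
px0_8 = 288
py0_8 = 232
px1_8 = 400
py1_8 = 280
px1_9 = 296
py1_9 = 240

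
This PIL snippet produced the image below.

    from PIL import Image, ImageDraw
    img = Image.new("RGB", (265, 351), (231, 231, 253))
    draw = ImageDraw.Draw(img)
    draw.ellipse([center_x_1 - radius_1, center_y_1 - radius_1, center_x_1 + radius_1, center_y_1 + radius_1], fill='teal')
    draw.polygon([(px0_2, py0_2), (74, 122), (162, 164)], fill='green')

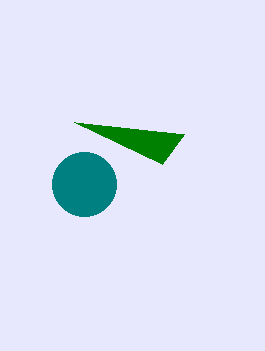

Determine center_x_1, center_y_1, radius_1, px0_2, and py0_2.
center_x_1 = 84; center_y_1 = 184; radius_1 = 32; px0_2 = 184; py0_2 = 134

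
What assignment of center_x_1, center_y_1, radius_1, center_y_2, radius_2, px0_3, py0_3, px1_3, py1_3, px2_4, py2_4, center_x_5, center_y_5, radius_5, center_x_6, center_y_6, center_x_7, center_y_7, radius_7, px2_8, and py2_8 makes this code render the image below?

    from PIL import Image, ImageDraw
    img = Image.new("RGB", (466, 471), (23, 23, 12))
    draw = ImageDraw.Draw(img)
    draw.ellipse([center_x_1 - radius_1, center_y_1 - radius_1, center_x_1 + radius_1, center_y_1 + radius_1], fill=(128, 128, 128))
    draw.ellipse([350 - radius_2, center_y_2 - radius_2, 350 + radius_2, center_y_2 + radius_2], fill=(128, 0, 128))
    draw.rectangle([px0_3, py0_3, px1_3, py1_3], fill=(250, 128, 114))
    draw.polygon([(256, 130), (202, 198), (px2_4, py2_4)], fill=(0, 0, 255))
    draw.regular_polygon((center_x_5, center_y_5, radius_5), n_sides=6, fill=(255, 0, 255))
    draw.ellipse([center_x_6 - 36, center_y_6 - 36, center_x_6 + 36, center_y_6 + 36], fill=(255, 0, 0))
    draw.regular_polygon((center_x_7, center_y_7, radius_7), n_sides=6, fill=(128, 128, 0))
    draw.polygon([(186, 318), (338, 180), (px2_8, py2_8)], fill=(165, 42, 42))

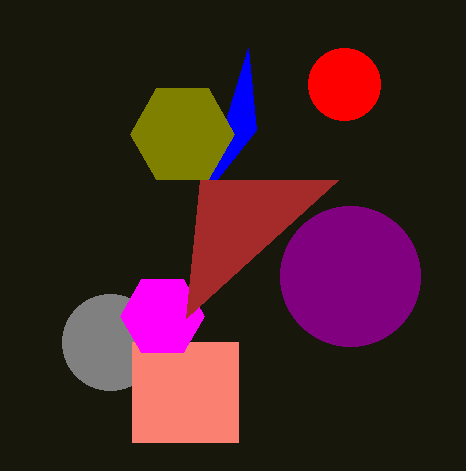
center_x_1 = 110
center_y_1 = 342
radius_1 = 48
center_y_2 = 276
radius_2 = 70
px0_3 = 132
py0_3 = 342
px1_3 = 238
py1_3 = 442
px2_4 = 248
py2_4 = 48
center_x_5 = 162
center_y_5 = 316
radius_5 = 42
center_x_6 = 344
center_y_6 = 84
center_x_7 = 182
center_y_7 = 134
radius_7 = 52
px2_8 = 200
py2_8 = 180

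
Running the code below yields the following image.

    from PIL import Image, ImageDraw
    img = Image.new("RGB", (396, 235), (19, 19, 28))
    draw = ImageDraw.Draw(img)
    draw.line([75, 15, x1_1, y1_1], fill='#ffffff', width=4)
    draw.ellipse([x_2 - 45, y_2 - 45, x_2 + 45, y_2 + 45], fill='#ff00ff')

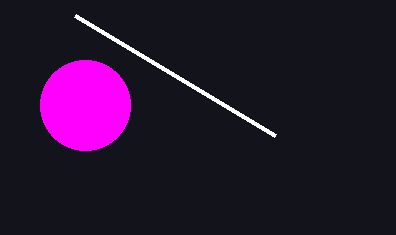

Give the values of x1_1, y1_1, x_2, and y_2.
x1_1 = 275
y1_1 = 135
x_2 = 85
y_2 = 105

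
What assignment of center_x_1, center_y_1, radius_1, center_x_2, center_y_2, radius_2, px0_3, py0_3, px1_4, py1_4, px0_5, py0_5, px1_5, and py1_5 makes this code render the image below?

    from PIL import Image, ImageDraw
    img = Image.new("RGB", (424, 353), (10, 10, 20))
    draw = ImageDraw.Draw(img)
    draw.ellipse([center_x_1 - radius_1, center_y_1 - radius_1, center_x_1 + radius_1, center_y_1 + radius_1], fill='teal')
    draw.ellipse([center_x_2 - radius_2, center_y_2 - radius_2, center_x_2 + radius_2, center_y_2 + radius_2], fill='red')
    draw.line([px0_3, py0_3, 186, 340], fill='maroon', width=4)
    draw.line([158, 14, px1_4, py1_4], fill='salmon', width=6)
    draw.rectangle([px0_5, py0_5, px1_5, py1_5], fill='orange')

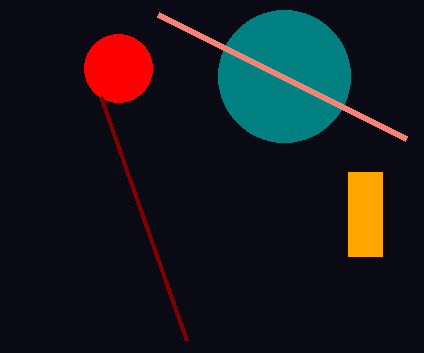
center_x_1 = 284
center_y_1 = 76
radius_1 = 66
center_x_2 = 118
center_y_2 = 68
radius_2 = 34
px0_3 = 100
py0_3 = 96
px1_4 = 406
py1_4 = 138
px0_5 = 348
py0_5 = 172
px1_5 = 382
py1_5 = 256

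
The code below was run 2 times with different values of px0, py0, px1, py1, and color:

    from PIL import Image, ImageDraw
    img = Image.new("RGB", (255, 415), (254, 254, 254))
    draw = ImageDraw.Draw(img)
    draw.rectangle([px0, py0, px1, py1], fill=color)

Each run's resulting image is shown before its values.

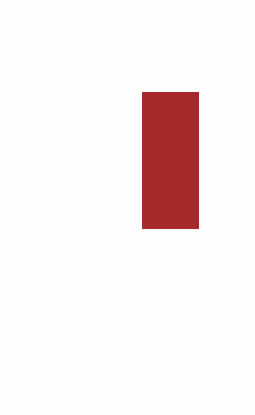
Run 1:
px0 = 142, py0 = 92, px1 = 198, py1 = 228, color = 'brown'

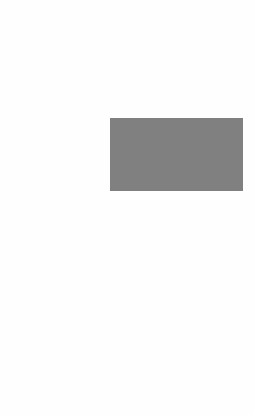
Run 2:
px0 = 110, py0 = 118, px1 = 242, py1 = 190, color = 'gray'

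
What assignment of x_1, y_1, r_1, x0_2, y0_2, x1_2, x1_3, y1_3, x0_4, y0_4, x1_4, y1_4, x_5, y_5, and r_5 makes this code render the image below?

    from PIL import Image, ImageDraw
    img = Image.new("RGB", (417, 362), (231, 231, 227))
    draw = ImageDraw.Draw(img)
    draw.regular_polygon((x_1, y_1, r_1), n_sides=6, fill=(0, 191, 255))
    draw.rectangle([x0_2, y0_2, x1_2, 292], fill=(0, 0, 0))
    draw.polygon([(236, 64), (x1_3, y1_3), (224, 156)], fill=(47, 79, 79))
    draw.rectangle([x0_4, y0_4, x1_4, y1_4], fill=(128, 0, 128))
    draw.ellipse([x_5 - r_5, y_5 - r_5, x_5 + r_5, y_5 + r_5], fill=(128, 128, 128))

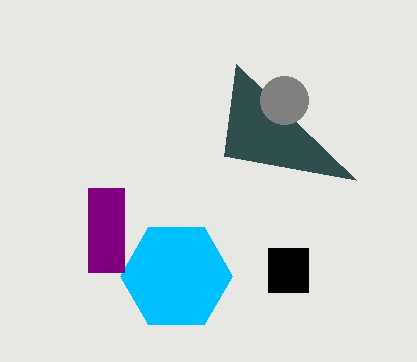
x_1 = 176, y_1 = 276, r_1 = 56, x0_2 = 268, y0_2 = 248, x1_2 = 308, x1_3 = 356, y1_3 = 180, x0_4 = 88, y0_4 = 188, x1_4 = 124, y1_4 = 272, x_5 = 284, y_5 = 100, r_5 = 24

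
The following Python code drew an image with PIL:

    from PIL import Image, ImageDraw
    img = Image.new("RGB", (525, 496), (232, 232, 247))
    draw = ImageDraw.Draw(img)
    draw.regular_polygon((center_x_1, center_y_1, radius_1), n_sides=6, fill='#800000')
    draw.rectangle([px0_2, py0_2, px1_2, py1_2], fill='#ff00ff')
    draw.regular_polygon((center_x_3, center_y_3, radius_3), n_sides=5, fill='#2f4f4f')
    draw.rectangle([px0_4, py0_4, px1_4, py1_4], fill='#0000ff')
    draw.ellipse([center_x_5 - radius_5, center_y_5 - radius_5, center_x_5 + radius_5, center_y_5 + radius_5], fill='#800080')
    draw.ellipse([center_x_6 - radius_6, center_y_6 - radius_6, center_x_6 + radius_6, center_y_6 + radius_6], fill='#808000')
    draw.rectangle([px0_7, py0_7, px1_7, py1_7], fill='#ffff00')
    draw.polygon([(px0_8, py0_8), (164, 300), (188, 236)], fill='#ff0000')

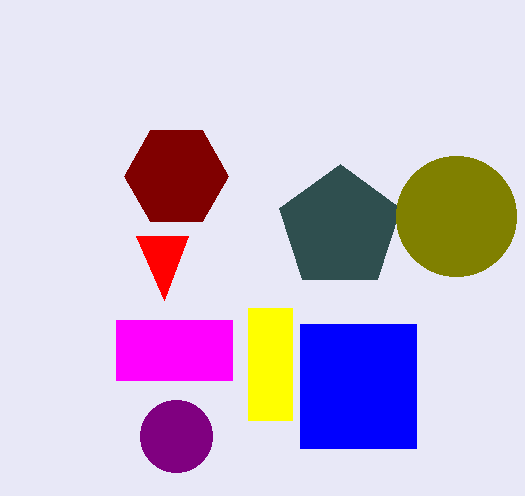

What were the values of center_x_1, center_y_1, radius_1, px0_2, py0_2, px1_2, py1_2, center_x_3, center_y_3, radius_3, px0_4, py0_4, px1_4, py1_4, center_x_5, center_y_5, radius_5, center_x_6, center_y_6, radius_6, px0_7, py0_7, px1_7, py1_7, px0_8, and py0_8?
center_x_1 = 176
center_y_1 = 176
radius_1 = 52
px0_2 = 116
py0_2 = 320
px1_2 = 232
py1_2 = 380
center_x_3 = 340
center_y_3 = 228
radius_3 = 64
px0_4 = 300
py0_4 = 324
px1_4 = 416
py1_4 = 448
center_x_5 = 176
center_y_5 = 436
radius_5 = 36
center_x_6 = 456
center_y_6 = 216
radius_6 = 60
px0_7 = 248
py0_7 = 308
px1_7 = 292
py1_7 = 420
px0_8 = 136
py0_8 = 236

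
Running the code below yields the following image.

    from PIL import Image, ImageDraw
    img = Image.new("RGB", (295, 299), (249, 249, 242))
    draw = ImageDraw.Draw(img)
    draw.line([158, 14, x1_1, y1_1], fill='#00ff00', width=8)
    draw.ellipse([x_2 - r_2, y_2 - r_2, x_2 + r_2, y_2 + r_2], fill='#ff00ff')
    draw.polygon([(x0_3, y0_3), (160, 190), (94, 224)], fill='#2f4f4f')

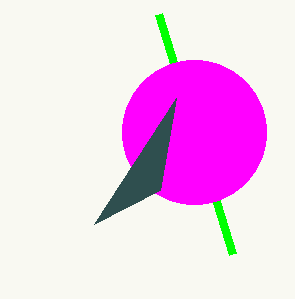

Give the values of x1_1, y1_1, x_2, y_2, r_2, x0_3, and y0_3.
x1_1 = 232
y1_1 = 254
x_2 = 194
y_2 = 132
r_2 = 72
x0_3 = 176
y0_3 = 98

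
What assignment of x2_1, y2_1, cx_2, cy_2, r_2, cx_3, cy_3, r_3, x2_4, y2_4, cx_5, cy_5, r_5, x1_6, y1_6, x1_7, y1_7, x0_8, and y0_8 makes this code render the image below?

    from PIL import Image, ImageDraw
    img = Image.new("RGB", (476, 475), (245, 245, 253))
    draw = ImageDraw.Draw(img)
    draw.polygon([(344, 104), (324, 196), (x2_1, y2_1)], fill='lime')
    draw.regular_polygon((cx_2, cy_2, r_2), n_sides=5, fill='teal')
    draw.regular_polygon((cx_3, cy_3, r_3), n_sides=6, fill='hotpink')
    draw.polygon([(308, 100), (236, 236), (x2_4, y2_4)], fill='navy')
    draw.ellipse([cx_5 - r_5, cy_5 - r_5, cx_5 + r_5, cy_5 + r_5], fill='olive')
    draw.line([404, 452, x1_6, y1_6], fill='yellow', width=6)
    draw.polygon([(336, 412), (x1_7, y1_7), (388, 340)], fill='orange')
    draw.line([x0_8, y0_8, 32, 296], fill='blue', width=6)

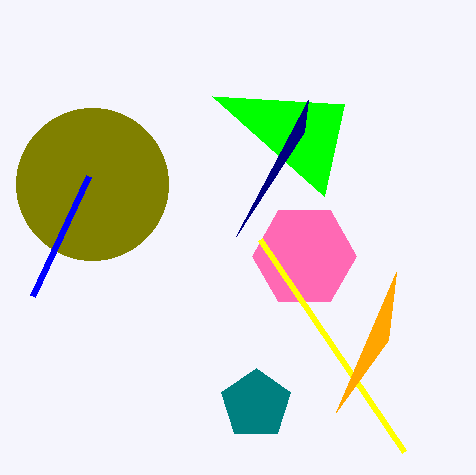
x2_1 = 212, y2_1 = 96, cx_2 = 256, cy_2 = 404, r_2 = 36, cx_3 = 304, cy_3 = 256, r_3 = 52, x2_4 = 304, y2_4 = 132, cx_5 = 92, cy_5 = 184, r_5 = 76, x1_6 = 260, y1_6 = 240, x1_7 = 396, y1_7 = 272, x0_8 = 88, y0_8 = 176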